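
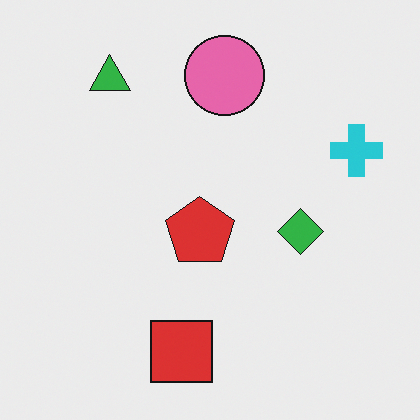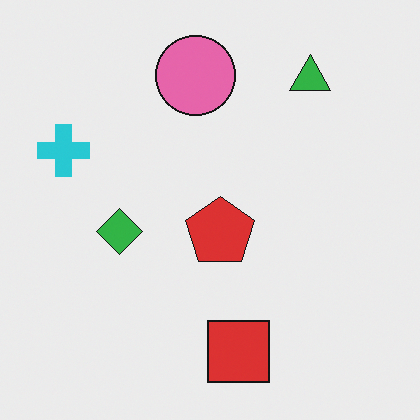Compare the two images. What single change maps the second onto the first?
It was flipped horizontally (left ↔ right).

The cyan cross is in the left of the second image and the right of the first — shapes on opposite sides of the vertical midline have swapped in a mirror flip.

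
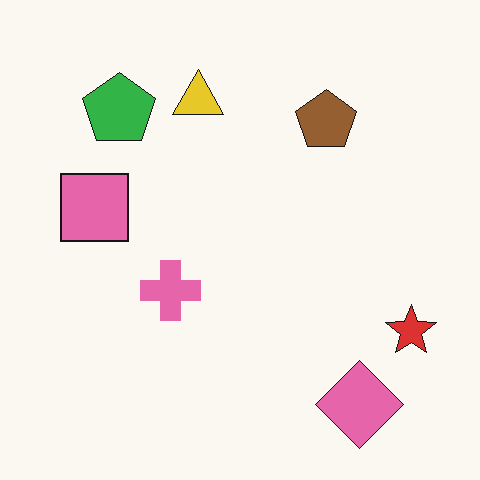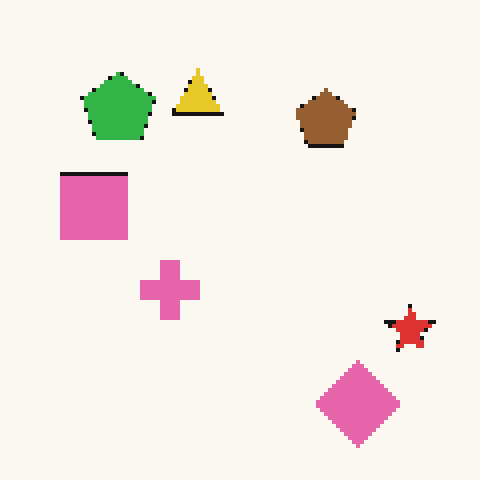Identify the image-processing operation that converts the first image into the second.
It was mildly pixelated.

Shapes are reduced to large square blocks; fine edges and outlines are lost — a downscale-then-upscale (mosaic) effect.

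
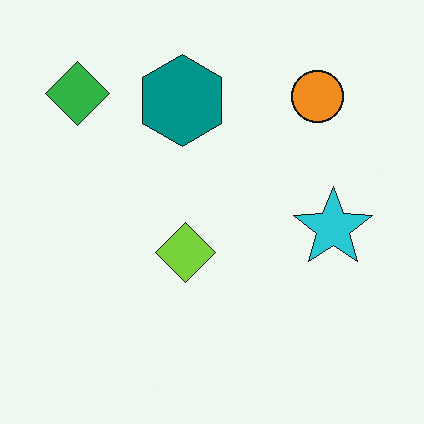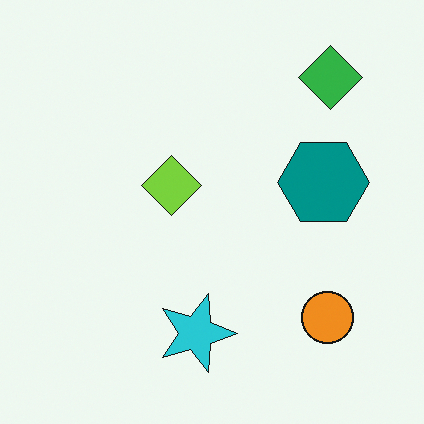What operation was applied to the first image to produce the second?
It was rotated 90° clockwise.

The green diamond sits in the top-left of the first image and the top-right of the second — consistent with a whole-image 90° clockwise rotation.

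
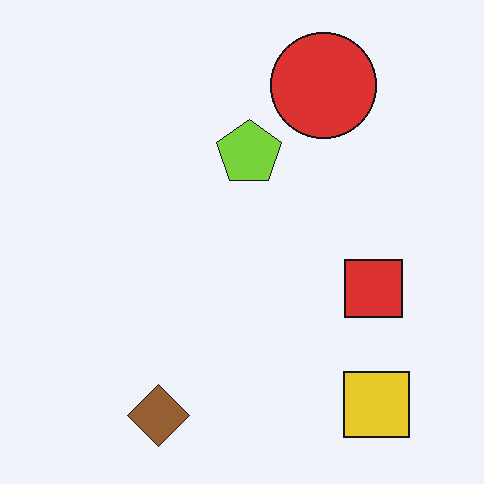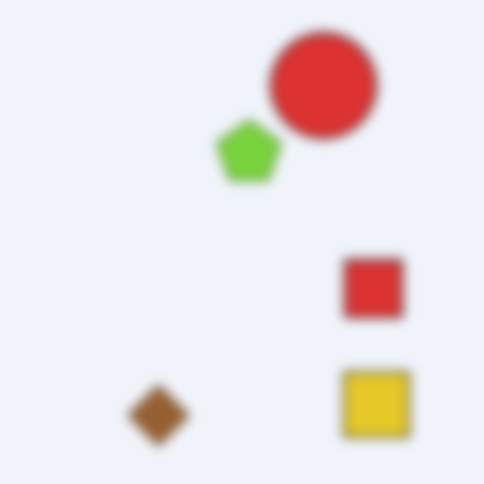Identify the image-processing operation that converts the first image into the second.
This is the original image strongly gaussian-blurred.

Shape edges and outlines are uniformly softened across the whole image.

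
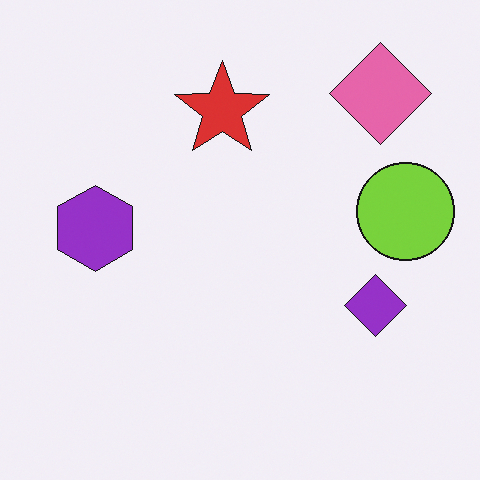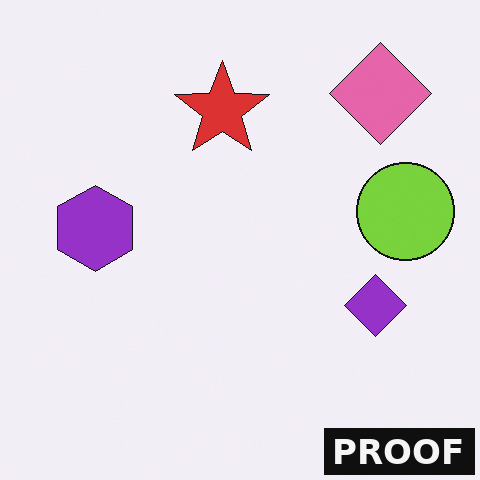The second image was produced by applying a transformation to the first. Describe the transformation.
The image was watermarked with the text "PROOF" in the lower-right corner.

A dark label reading "PROOF" appears in the lower-right corner.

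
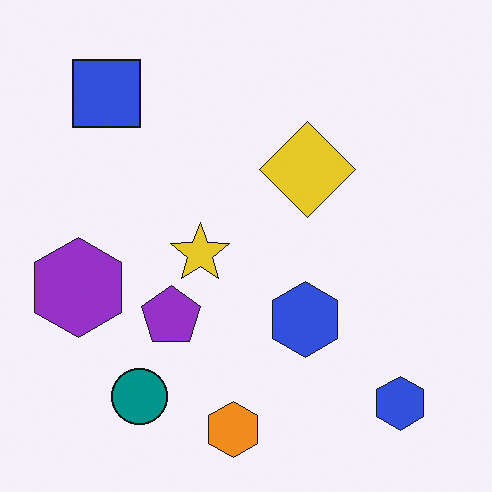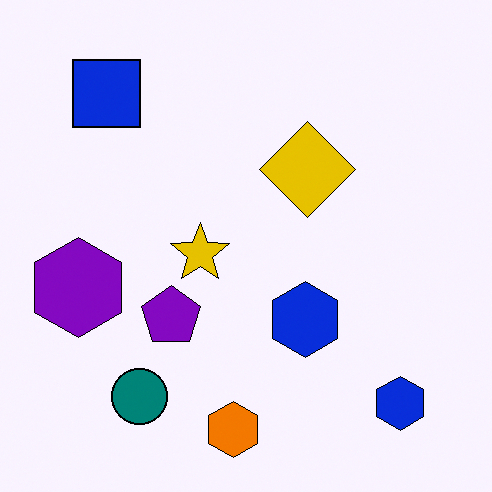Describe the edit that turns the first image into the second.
It was given slightly increased contrast.

Tones are pushed away from mid-grey across the whole image — a global contrast change.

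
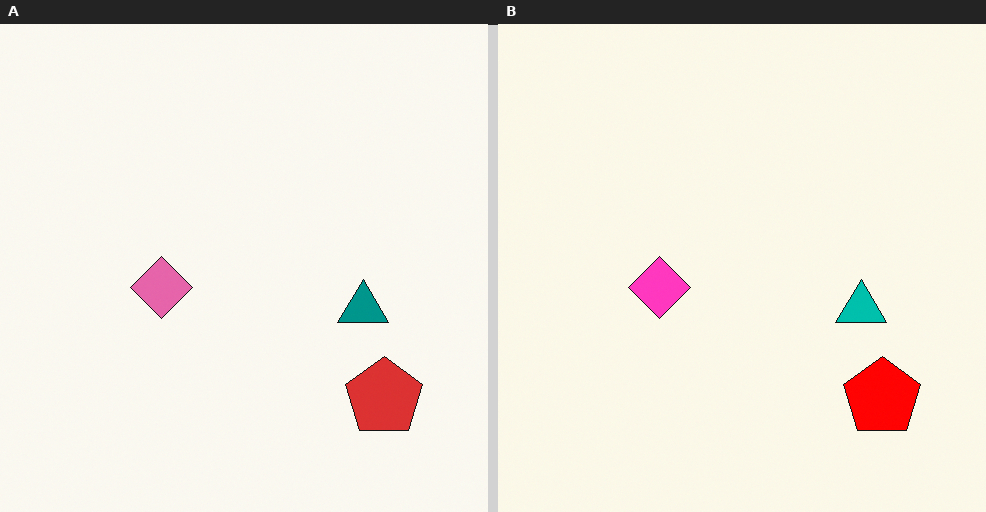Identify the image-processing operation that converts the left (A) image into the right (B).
This is the original image heavily oversaturated.

All colors are more vivid — a global saturation change.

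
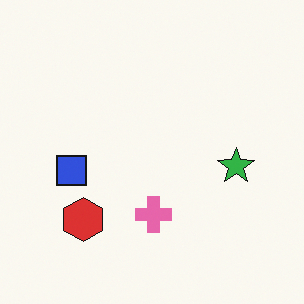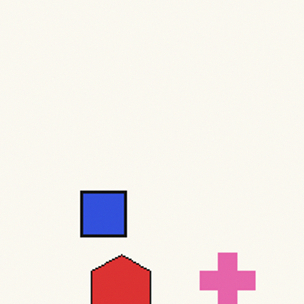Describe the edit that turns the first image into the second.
Cropped slightly and scaled back up.

The visible shapes are larger and the field of view is narrower; shapes near the original edges may be partly or wholly outside the frame — a crop-and-rescale.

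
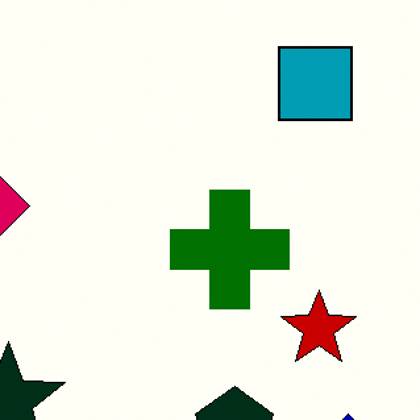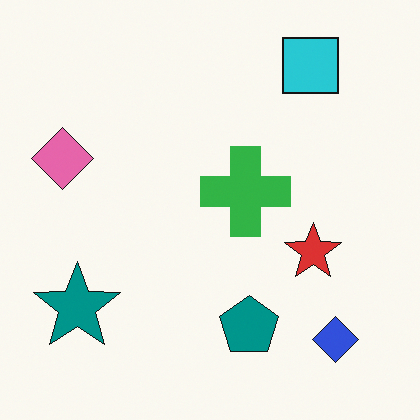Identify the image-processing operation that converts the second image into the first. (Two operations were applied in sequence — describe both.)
The transformation is: boosted in contrast, then cropped slightly and scaled back up.

Tones are pushed away from mid-grey across the whole image — a global contrast change. The visible shapes are larger and the field of view is narrower; shapes near the original edges may be partly or wholly outside the frame — a crop-and-rescale.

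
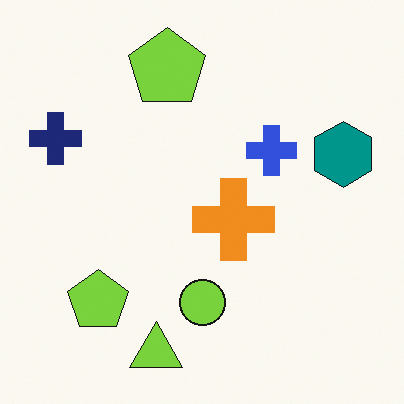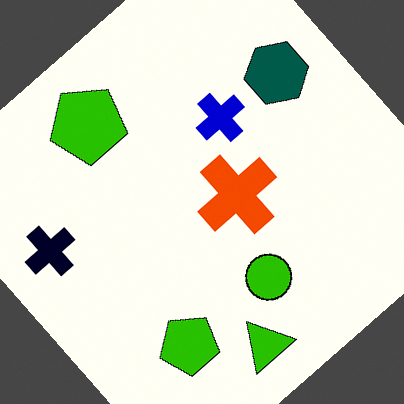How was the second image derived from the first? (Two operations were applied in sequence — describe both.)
The image was boosted in contrast, then rotated counter-clockwise by a large amount — several tens of degrees.

Tones are pushed away from mid-grey across the whole image — a global contrast change. Every shape is tilted by the same angle and the image corners show triangular fill wedges — a whole-image rotation by a non-right angle.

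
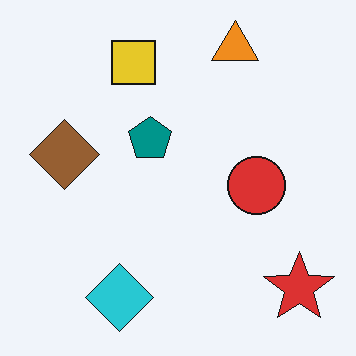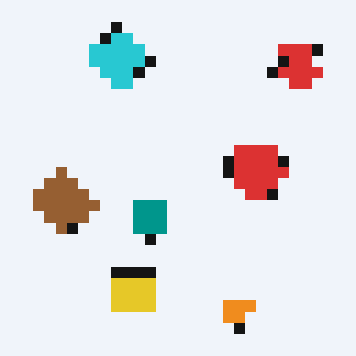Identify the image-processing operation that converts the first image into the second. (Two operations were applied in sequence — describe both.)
It was flipped vertically (top ↔ bottom), then heavily pixelated into large blocks.

The orange triangle is in the top of the first image and the bottom of the second — shapes on opposite sides of the horizontal midline have swapped in a mirror flip. Shapes are reduced to large square blocks; fine edges and outlines are lost — a downscale-then-upscale (mosaic) effect.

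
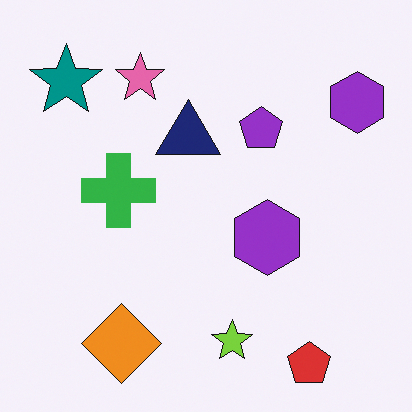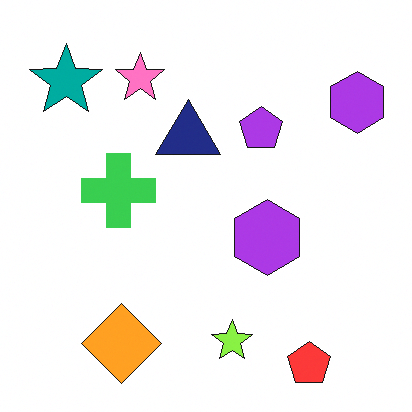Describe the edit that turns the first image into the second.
This is the original image brightened a little.

Every pixel — background and shapes alike — is uniformly brightened.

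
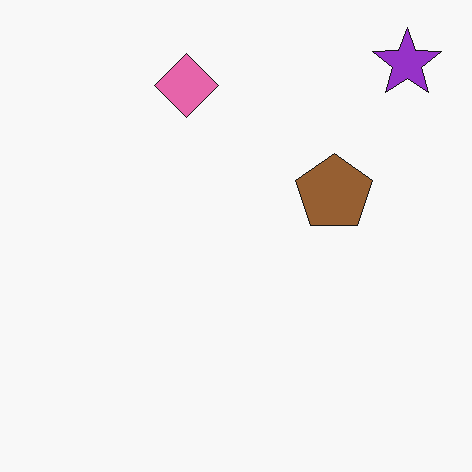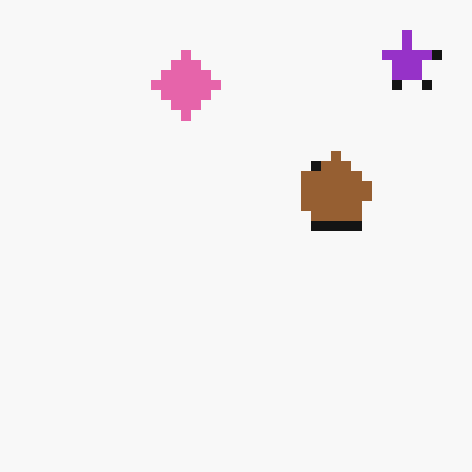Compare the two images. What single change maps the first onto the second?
The second image is the first coarsely pixelated.

Shapes are reduced to large square blocks; fine edges and outlines are lost — a downscale-then-upscale (mosaic) effect.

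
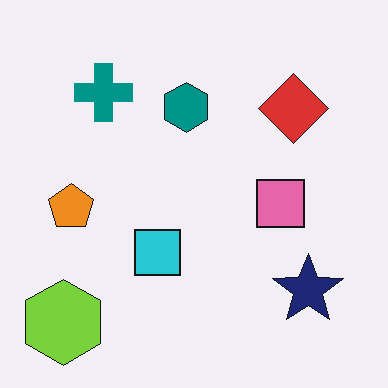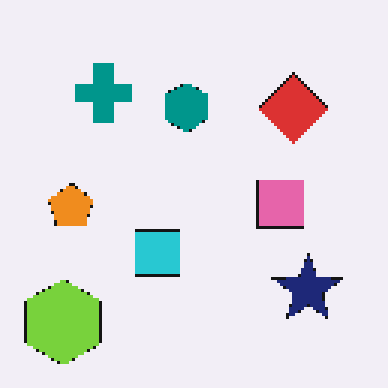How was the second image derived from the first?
The transformation is: mildly pixelated.

Shapes are reduced to large square blocks; fine edges and outlines are lost — a downscale-then-upscale (mosaic) effect.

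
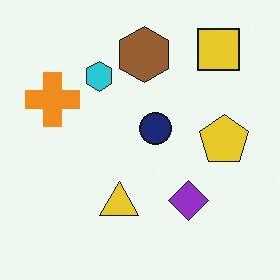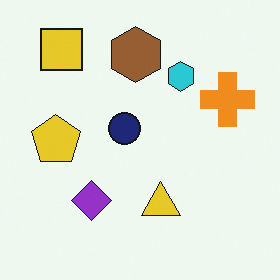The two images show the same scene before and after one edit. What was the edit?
The transformation is: flipped horizontally (left ↔ right).

The orange cross is in the left of the first image and the right of the second — shapes on opposite sides of the vertical midline have swapped in a mirror flip.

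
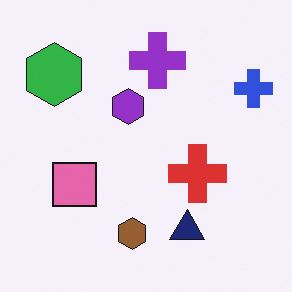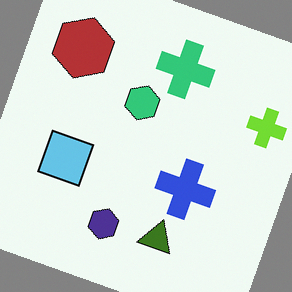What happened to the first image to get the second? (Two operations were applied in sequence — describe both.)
The second image is the first rotated clockwise by a moderate amount, then hue-shifted by a large amount.

Every shape is tilted by the same angle and the image corners show triangular fill wedges — a whole-image rotation by a non-right angle. Every shape's color has rotated by the same amount around the hue wheel — a uniform hue shift.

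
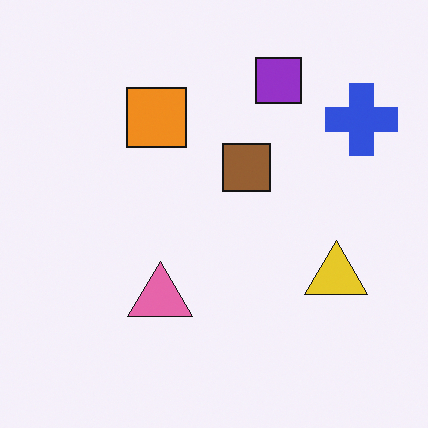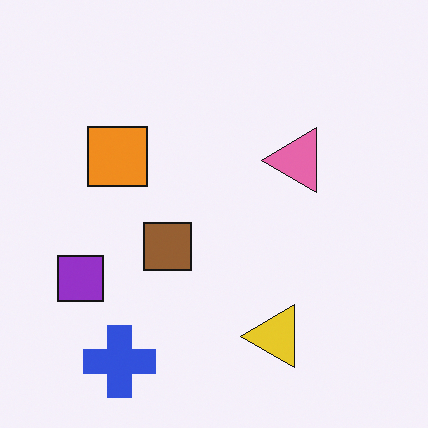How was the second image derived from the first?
It was transposed (reflected across the top-left ↔ bottom-right diagonal).

Shapes have swapped their row and column positions — what was in the top-right is now in the bottom-left — a diagonal reflection.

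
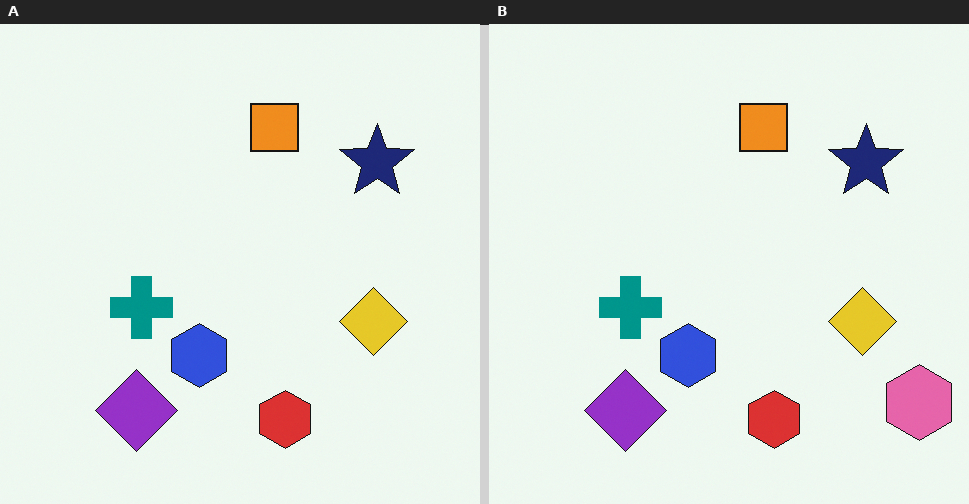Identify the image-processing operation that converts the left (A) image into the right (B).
Overlaid with an additional pink hexagon.

A pink hexagon appears in the right (B) image that is absent from the left (A).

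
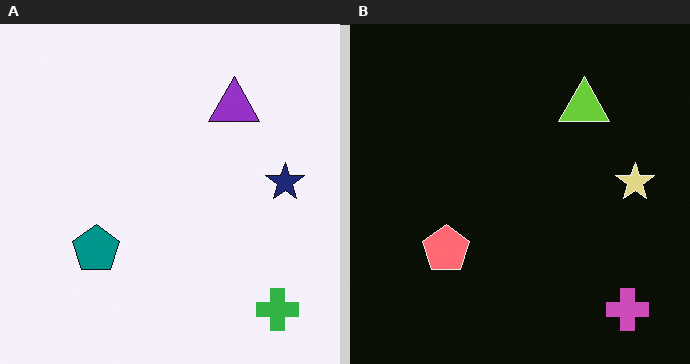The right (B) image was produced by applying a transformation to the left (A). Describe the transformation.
The transformation is: color-inverted (negative).

The light background has become dark and every shape's color is its complement — a photographic negative.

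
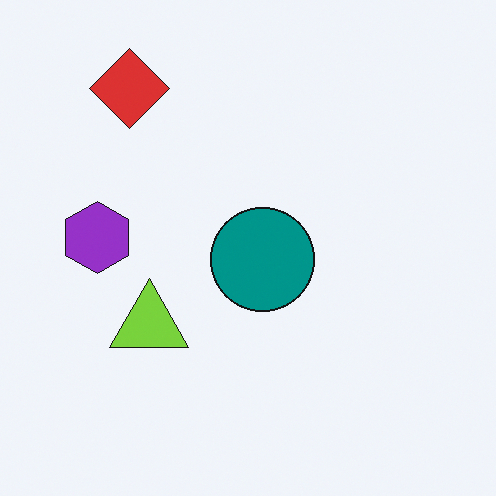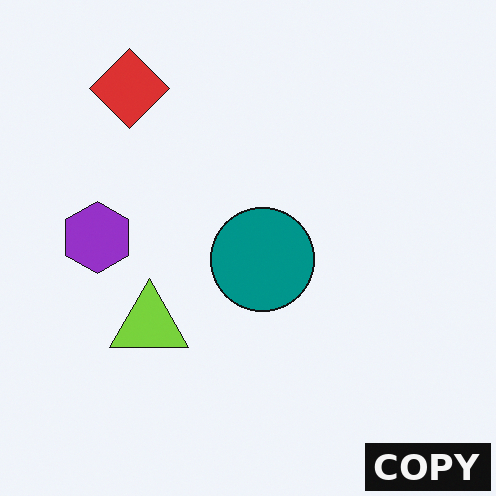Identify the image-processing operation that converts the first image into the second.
This is the original image watermarked with the text "COPY" in the lower-right corner.

A dark label reading "COPY" appears in the lower-right corner.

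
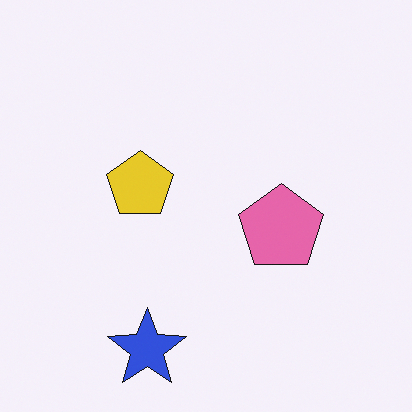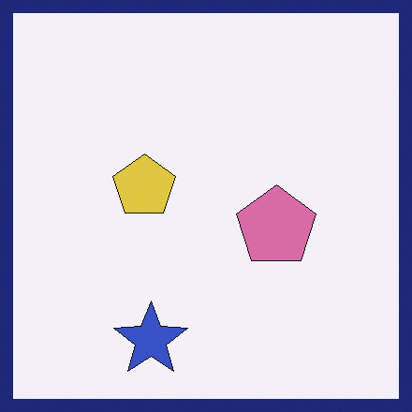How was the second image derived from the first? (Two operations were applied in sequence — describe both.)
It was slightly desaturated, then framed with a navy border.

All colors are more muted and greyish — a global saturation change. A solid navy frame runs around the edge of the second image, with the content slightly shrunk inside it.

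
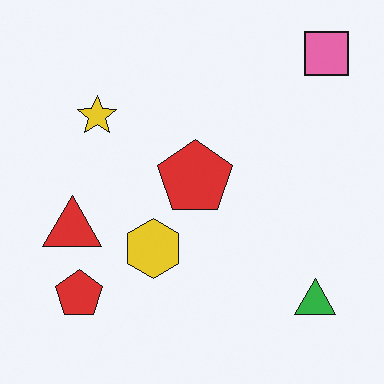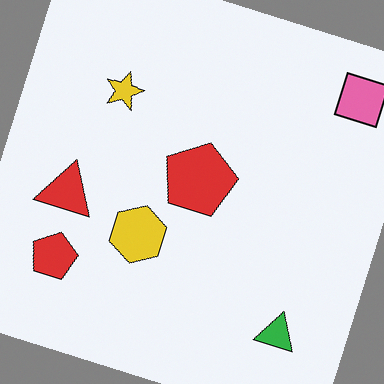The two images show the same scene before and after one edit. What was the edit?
It was rotated clockwise by a clearly visible amount.

Every shape is tilted by the same angle and the image corners show triangular fill wedges — a whole-image rotation by a non-right angle.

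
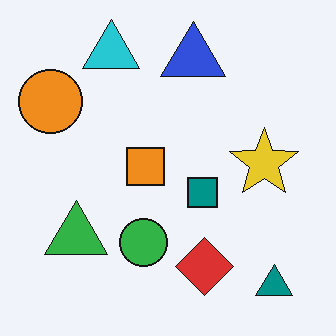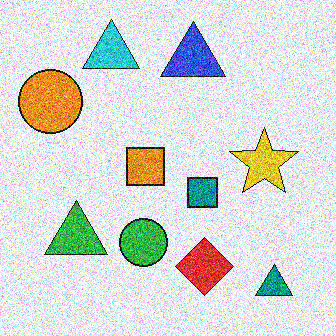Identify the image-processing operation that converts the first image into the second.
The transformation is: degraded with strong gaussian noise.

Random speckle covers the whole image, including the flat background.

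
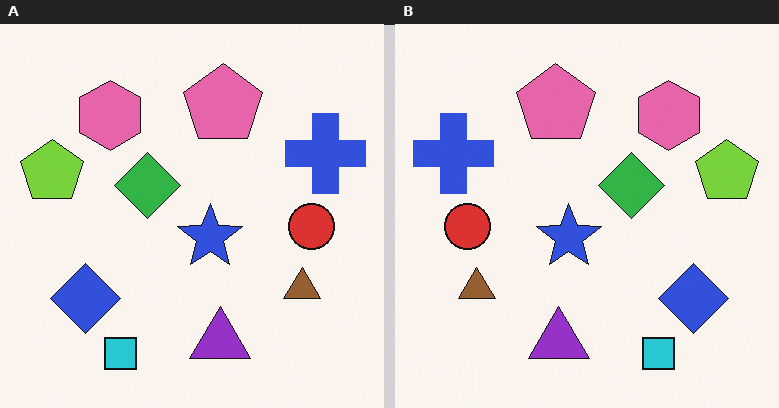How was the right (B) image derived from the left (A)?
The image was flipped horizontally (left ↔ right).

The lime pentagon is in the left of the left (A) image and the right of the right (B) — shapes on opposite sides of the vertical midline have swapped in a mirror flip.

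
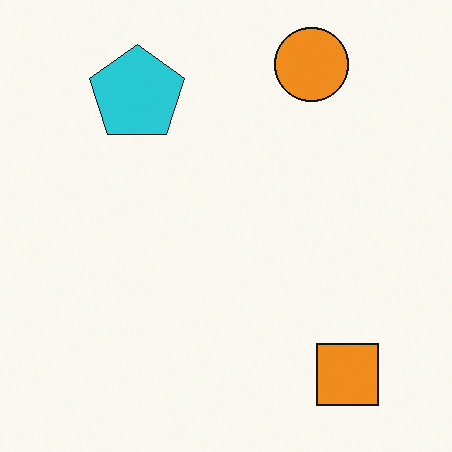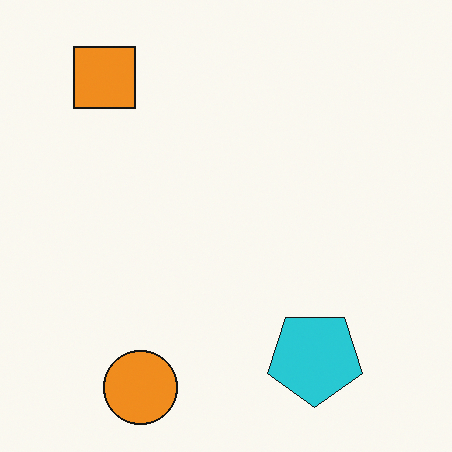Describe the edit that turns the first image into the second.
Rotated 180°.

The orange square sits in the bottom-right of the first image and the top-left of the second — consistent with a whole-image 180° rotation.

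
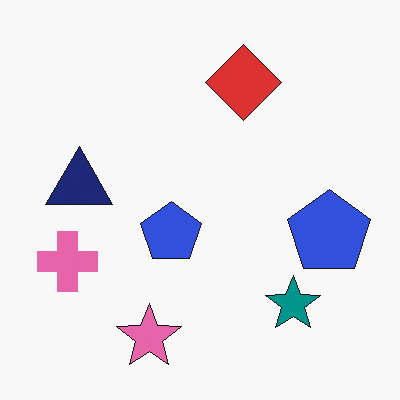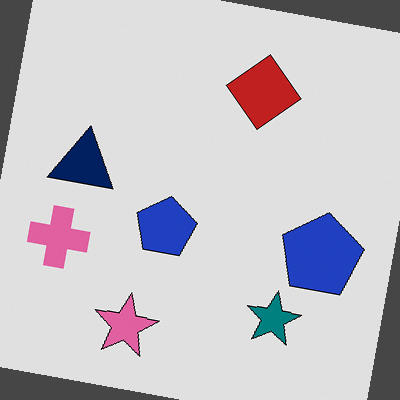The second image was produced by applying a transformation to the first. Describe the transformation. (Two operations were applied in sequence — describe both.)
The second image is the first moderately posterized, then rotated clockwise by a slight angle.

Each flat color has snapped to a coarser quantized level — most visibly, the near-white background has dropped to a flat grey. Every shape is tilted by the same angle and the image corners show triangular fill wedges — a whole-image rotation by a non-right angle.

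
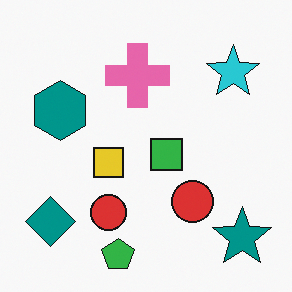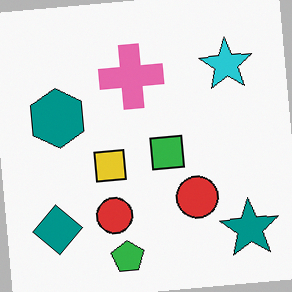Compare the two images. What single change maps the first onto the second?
Rotated counter-clockwise by a few degrees.

Every shape is tilted by the same angle and the image corners show triangular fill wedges — a whole-image rotation by a non-right angle.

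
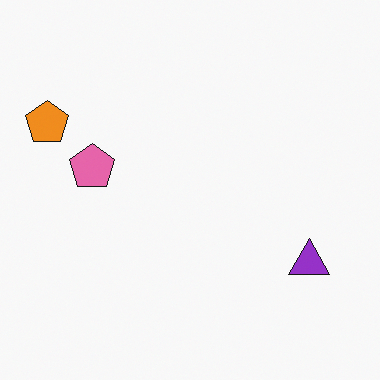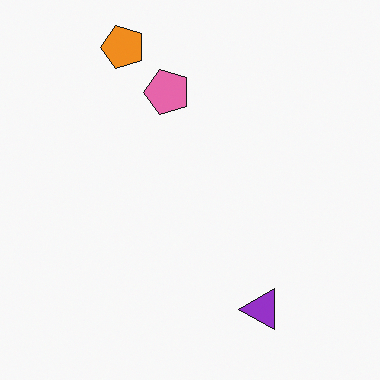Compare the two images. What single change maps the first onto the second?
The second image is the first transposed (reflected across the top-left ↔ bottom-right diagonal).

Shapes have swapped their row and column positions — what was in the top-right is now in the bottom-left — a diagonal reflection.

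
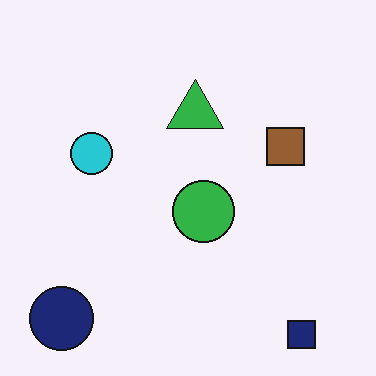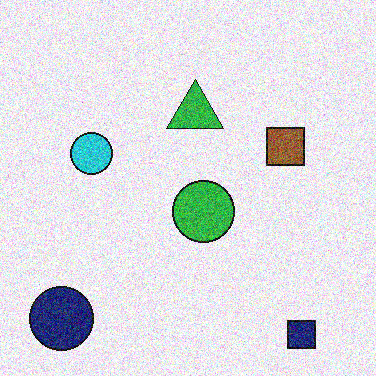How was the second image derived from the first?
Degraded with strong gaussian noise.

Random speckle covers the whole image, including the flat background.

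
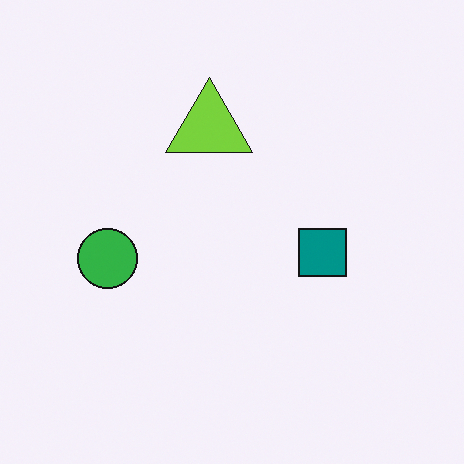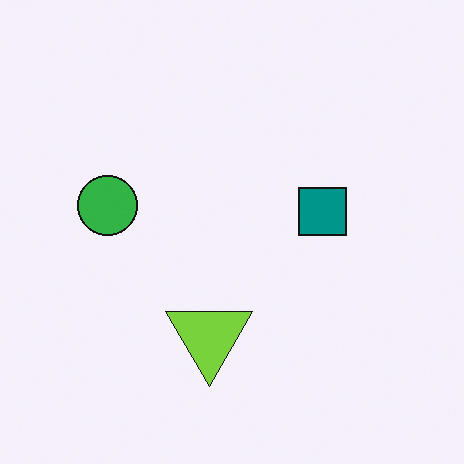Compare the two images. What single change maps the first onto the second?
Flipped vertically (top ↔ bottom).

The lime triangle is in the top of the first image and the bottom of the second — shapes on opposite sides of the horizontal midline have swapped in a mirror flip.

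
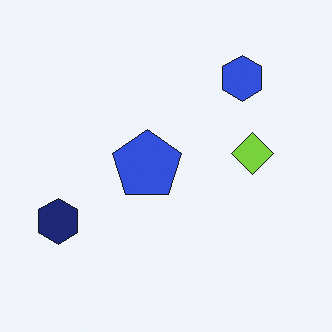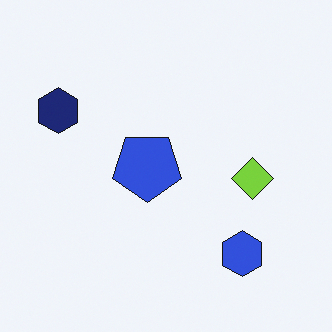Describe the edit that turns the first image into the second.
The image was flipped vertically (top ↔ bottom).

The blue hexagon is in the top-right of the first image and the bottom-right of the second — shapes on opposite sides of the horizontal midline have swapped in a mirror flip.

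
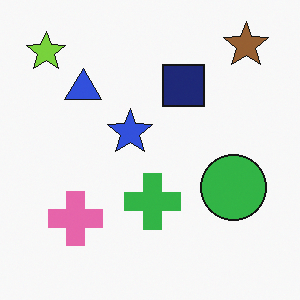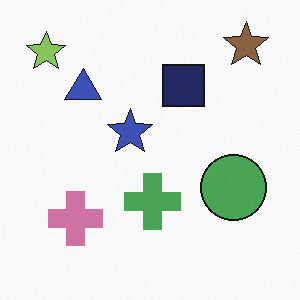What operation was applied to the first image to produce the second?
Slightly desaturated.

All colors are more muted and greyish — a global saturation change.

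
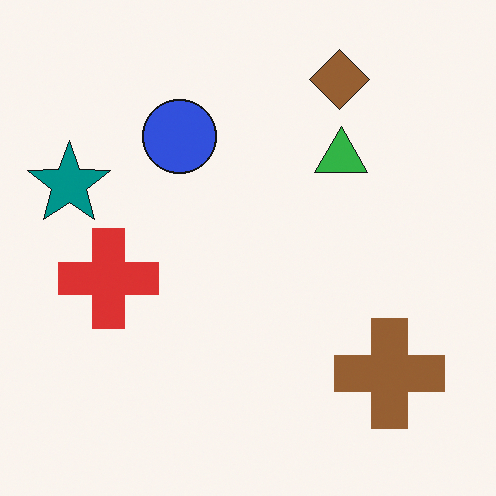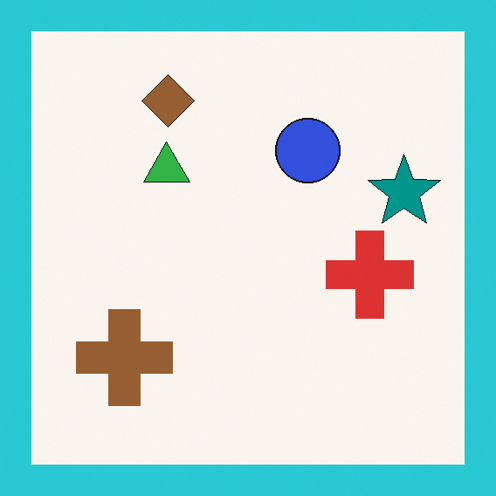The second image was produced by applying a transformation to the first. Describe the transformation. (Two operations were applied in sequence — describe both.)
It was flipped horizontally (left ↔ right), then framed with a cyan border.

The teal star is in the left of the first image and the right of the second — shapes on opposite sides of the vertical midline have swapped in a mirror flip. A solid cyan frame runs around the edge of the second image, with the content slightly shrunk inside it.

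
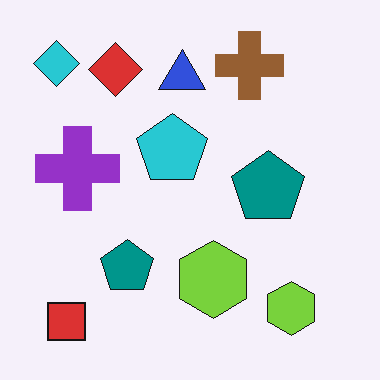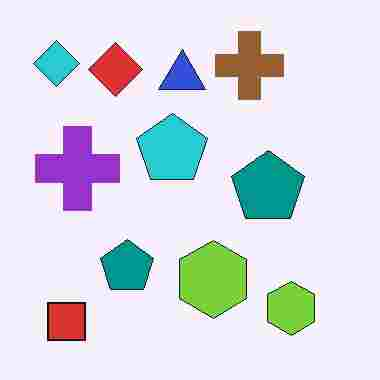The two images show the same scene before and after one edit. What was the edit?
It was heavily JPEG-compressed with obvious blocking artifacts.

Blocky 8×8 compression artifacts appear around shape edges and the flat background shows ringing — characteristic JPEG degradation.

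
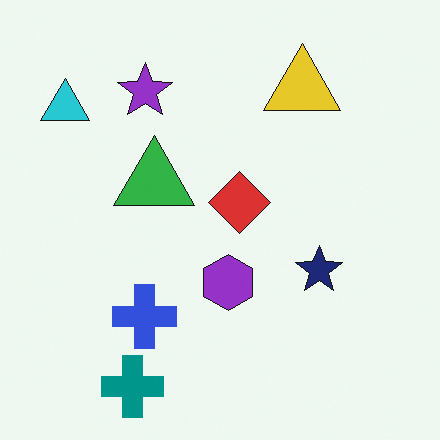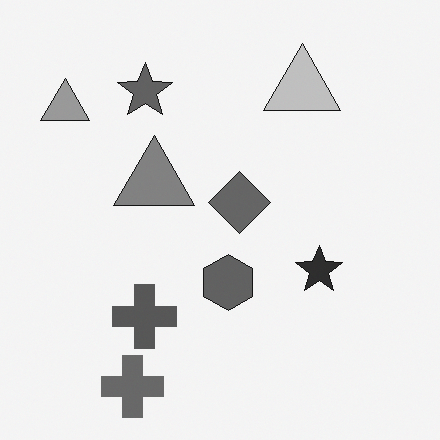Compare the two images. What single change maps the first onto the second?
The image was converted to grayscale.

All color is removed — every shape is now a shade of grey.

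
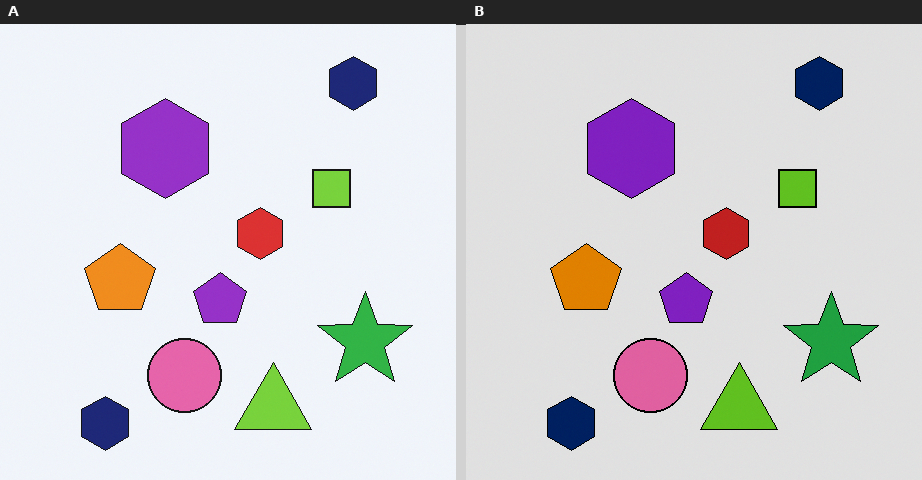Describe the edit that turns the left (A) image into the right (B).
The image was posterized to a reduced palette.

Each flat color has snapped to a coarser quantized level — most visibly, the near-white background has dropped to a flat grey.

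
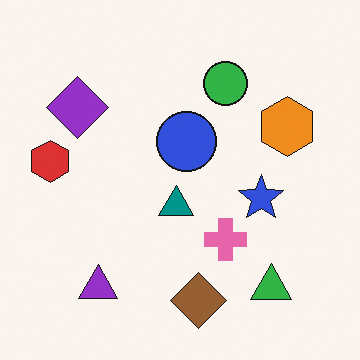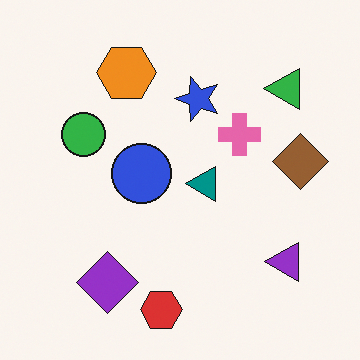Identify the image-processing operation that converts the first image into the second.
The second image is the first rotated 90° counter-clockwise.

The green triangle sits in the bottom-right of the first image and the top-right of the second — consistent with a whole-image 90° counter-clockwise rotation.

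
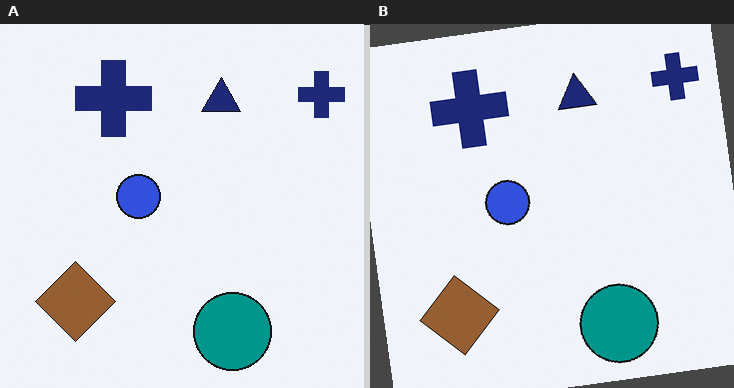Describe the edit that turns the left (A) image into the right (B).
This is the original image rotated counter-clockwise by a few degrees.

Every shape is tilted by the same angle and the image corners show triangular fill wedges — a whole-image rotation by a non-right angle.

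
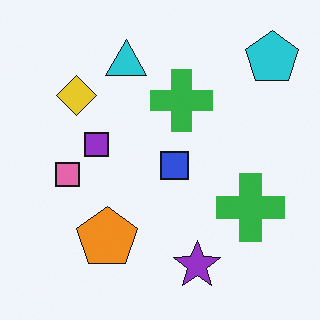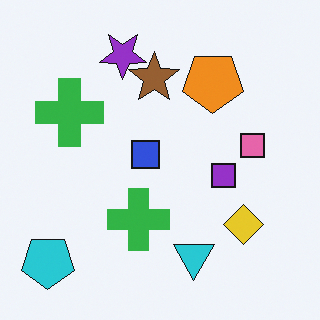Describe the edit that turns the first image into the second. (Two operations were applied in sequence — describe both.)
This is the original image rotated 180°, then overlaid with an additional brown star.

The cyan pentagon sits in the top-right of the first image and the bottom-left of the second — consistent with a whole-image 180° rotation. A brown star appears in the second image that is absent from the first.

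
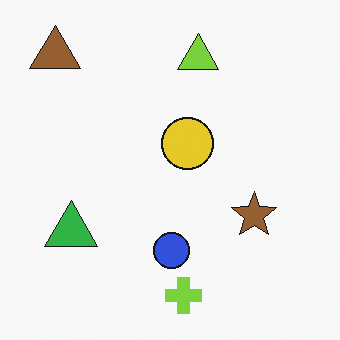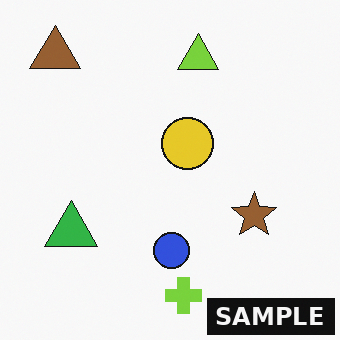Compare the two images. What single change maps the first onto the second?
Watermarked with the text "SAMPLE" in the lower-right corner.

A dark label reading "SAMPLE" appears in the lower-right corner.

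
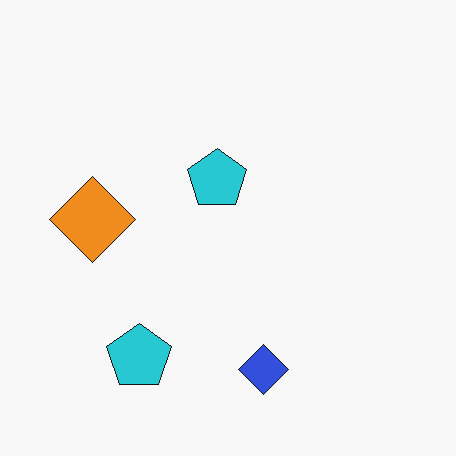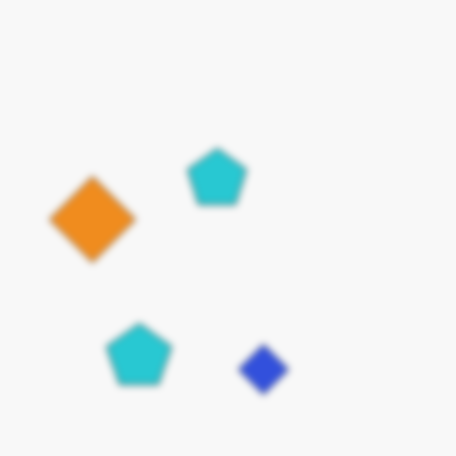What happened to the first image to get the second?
This is the original image noticeably gaussian-blurred.

Shape edges and outlines are uniformly softened across the whole image.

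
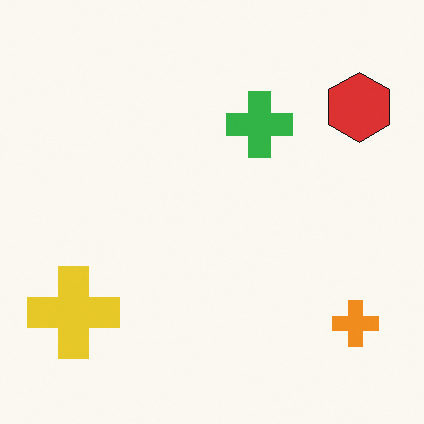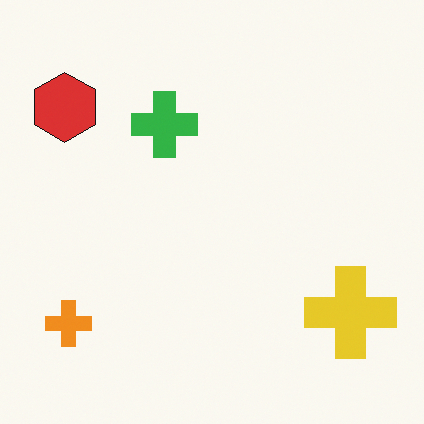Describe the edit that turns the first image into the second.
This is the original image flipped horizontally (left ↔ right).

The red hexagon is in the top-right of the first image and the top-left of the second — shapes on opposite sides of the vertical midline have swapped in a mirror flip.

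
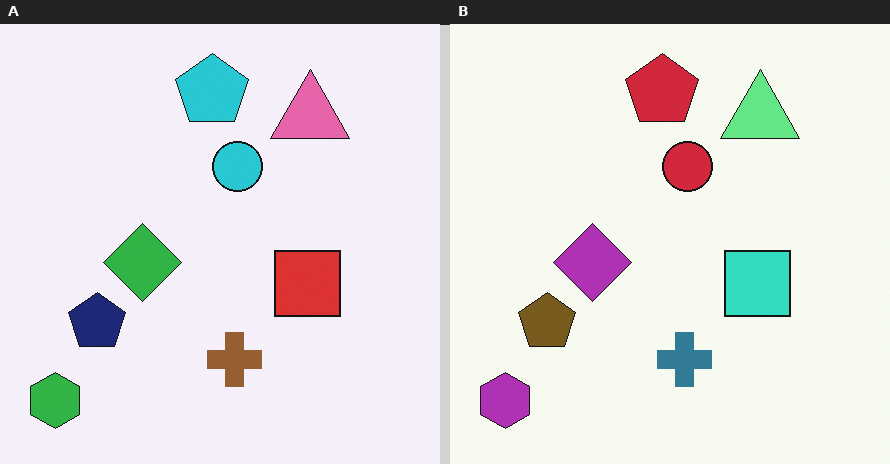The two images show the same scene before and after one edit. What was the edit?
Hue-shifted by a large amount.

Every shape's color has rotated by the same amount around the hue wheel — a uniform hue shift.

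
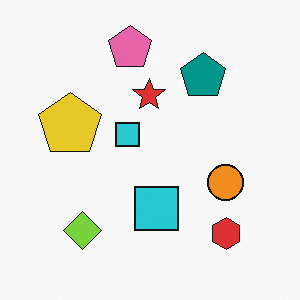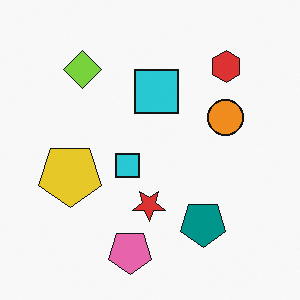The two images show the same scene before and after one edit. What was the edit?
This is the original image flipped vertically (top ↔ bottom).

The pink pentagon is in the top of the first image and the bottom of the second — shapes on opposite sides of the horizontal midline have swapped in a mirror flip.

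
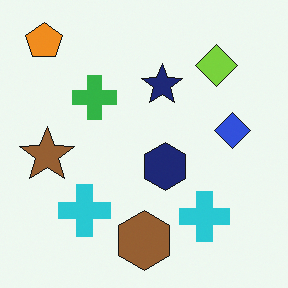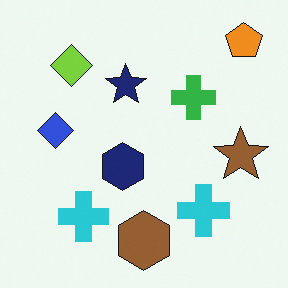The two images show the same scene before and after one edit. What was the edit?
The transformation is: flipped horizontally (left ↔ right).

The orange pentagon is in the top-left of the first image and the top-right of the second — shapes on opposite sides of the vertical midline have swapped in a mirror flip.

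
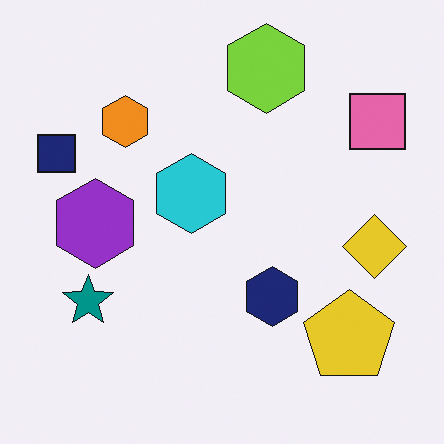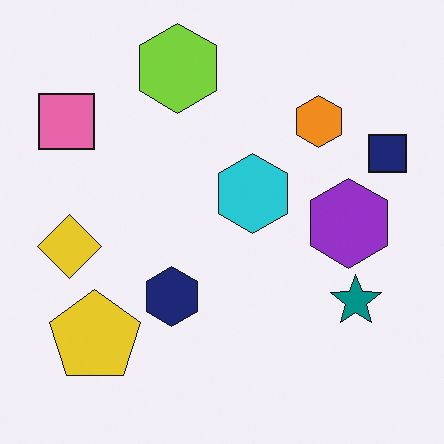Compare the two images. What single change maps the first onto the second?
The second image is the first flipped horizontally (left ↔ right).

The navy square is in the left of the first image and the right of the second — shapes on opposite sides of the vertical midline have swapped in a mirror flip.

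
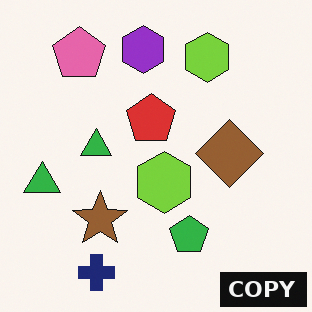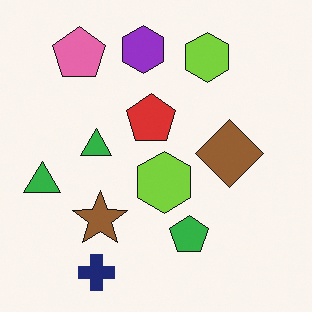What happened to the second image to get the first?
It was watermarked with the text "COPY" in the lower-right corner.

A dark label reading "COPY" appears in the lower-right corner.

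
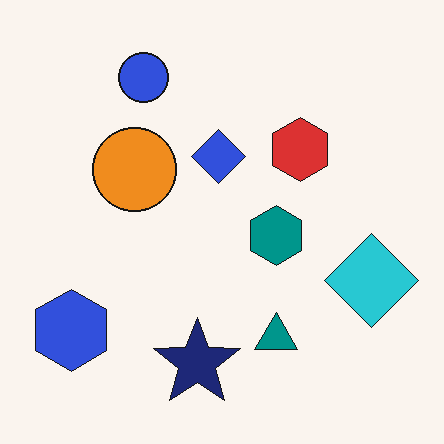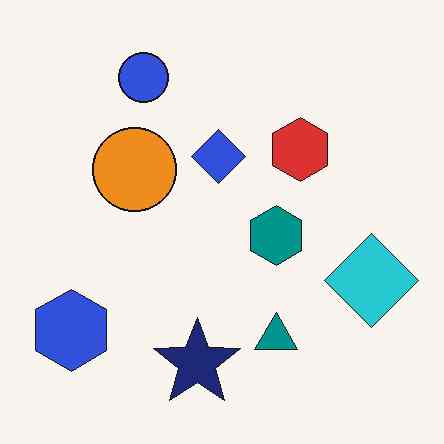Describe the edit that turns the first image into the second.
This is the original image JPEG-compressed with visible artifacts.

Blocky 8×8 compression artifacts appear around shape edges and the flat background shows ringing — characteristic JPEG degradation.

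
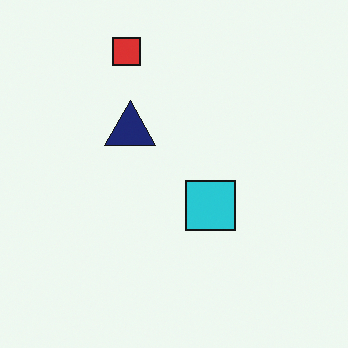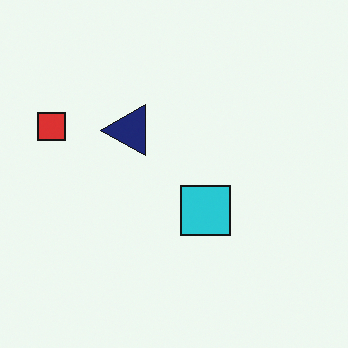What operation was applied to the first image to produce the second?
The transformation is: transposed (reflected across the top-left ↔ bottom-right diagonal).

Shapes have swapped their row and column positions — what was in the top-right is now in the bottom-left — a diagonal reflection.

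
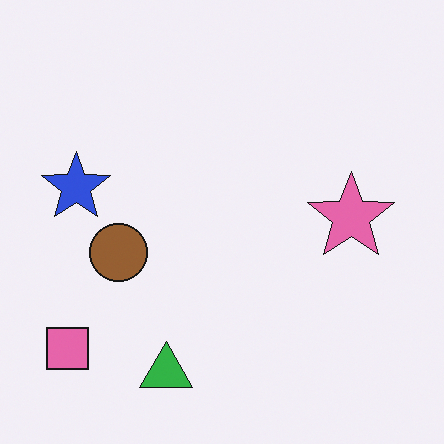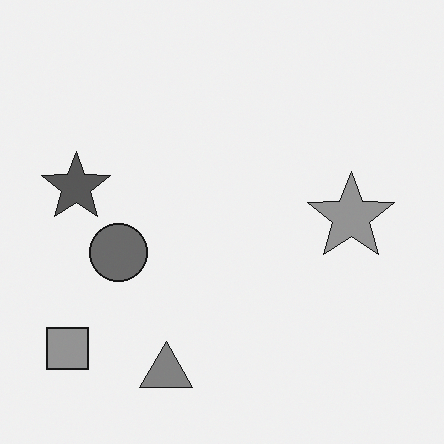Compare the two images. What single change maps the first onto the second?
The second image is the first converted to grayscale.

All color is removed — every shape is now a shade of grey.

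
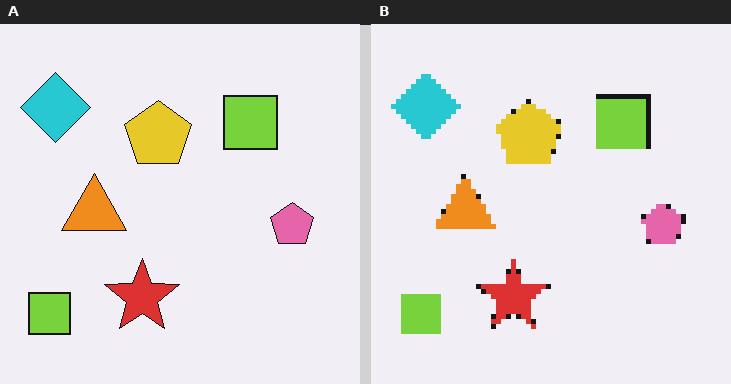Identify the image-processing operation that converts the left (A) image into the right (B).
The transformation is: mildly pixelated.

Shapes are reduced to large square blocks; fine edges and outlines are lost — a downscale-then-upscale (mosaic) effect.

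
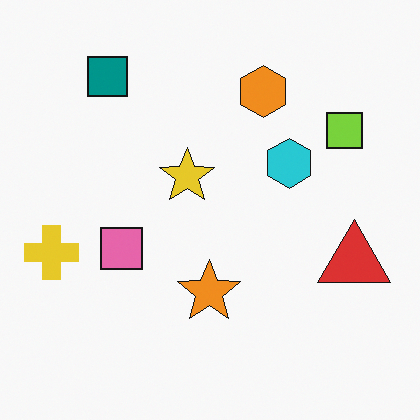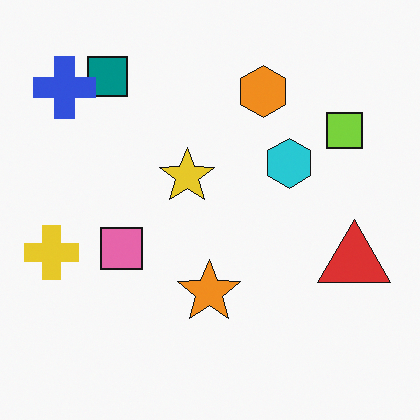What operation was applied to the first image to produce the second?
It was overlaid with an additional blue cross.

A blue cross appears in the second image that is absent from the first.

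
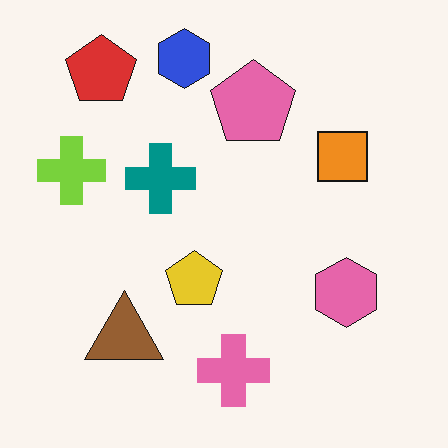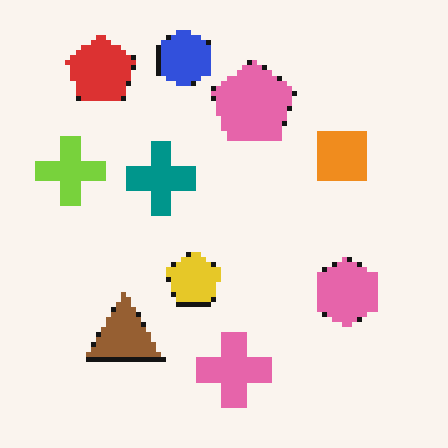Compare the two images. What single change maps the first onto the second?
The image was mildly pixelated.

Shapes are reduced to large square blocks; fine edges and outlines are lost — a downscale-then-upscale (mosaic) effect.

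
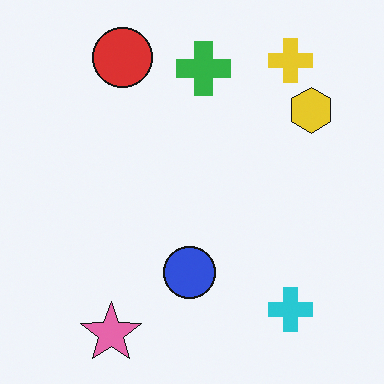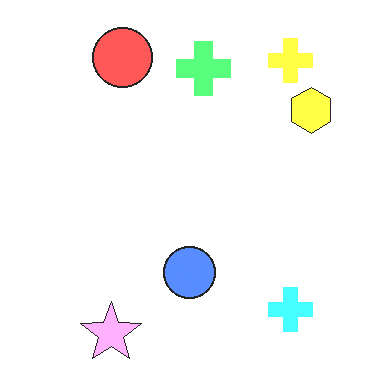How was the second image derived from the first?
The transformation is: brightened a lot.

Every pixel — background and shapes alike — is uniformly brightened.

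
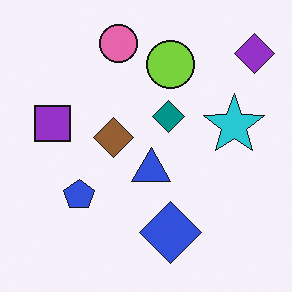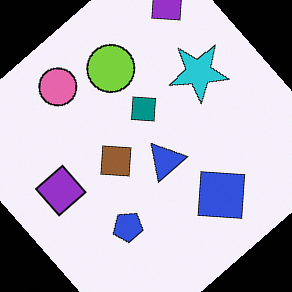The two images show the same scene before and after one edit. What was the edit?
The image was rotated counter-clockwise by a large amount — several tens of degrees.

Every shape is tilted by the same angle and the image corners show triangular fill wedges — a whole-image rotation by a non-right angle.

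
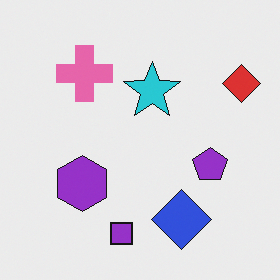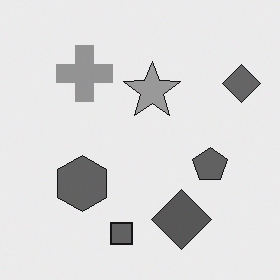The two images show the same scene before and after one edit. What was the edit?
It was converted to grayscale.

All color is removed — every shape is now a shade of grey.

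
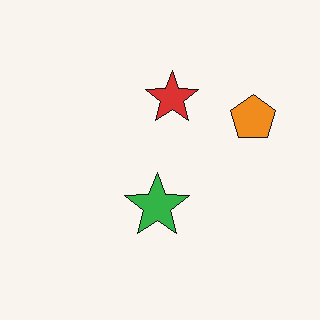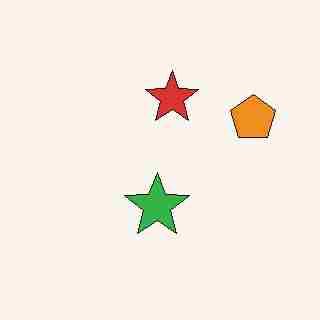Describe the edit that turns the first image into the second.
The second image is the first degraded with heavy JPEG compression.

Blocky 8×8 compression artifacts appear around shape edges and the flat background shows ringing — characteristic JPEG degradation.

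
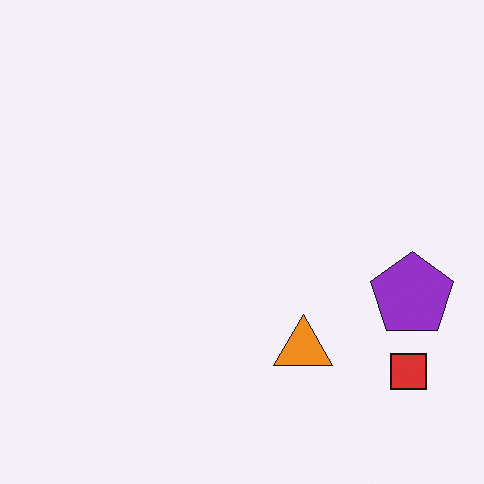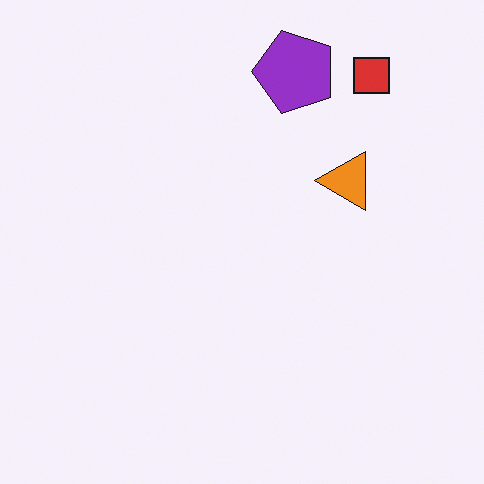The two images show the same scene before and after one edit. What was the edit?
Rotated 90° counter-clockwise.

The red square sits in the bottom-right of the first image and the top-right of the second — consistent with a whole-image 90° counter-clockwise rotation.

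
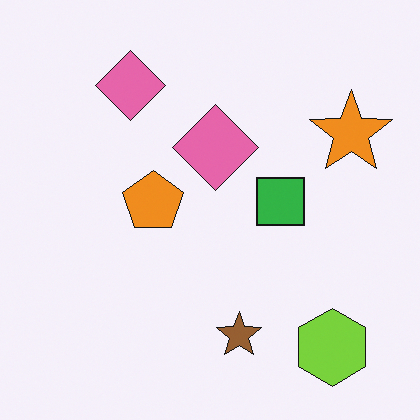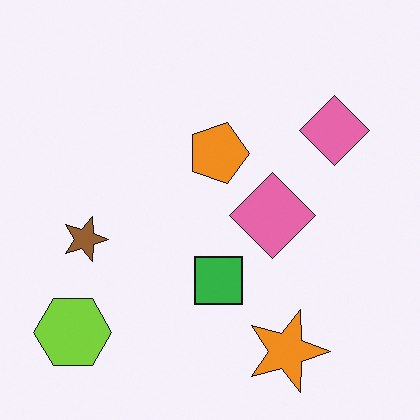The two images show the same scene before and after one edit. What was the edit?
Rotated 90° clockwise.

The lime hexagon sits in the bottom-right of the first image and the bottom-left of the second — consistent with a whole-image 90° clockwise rotation.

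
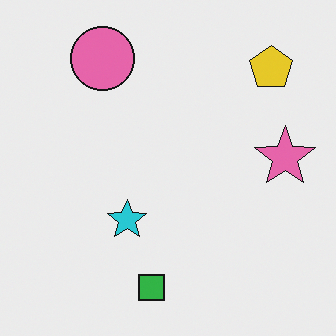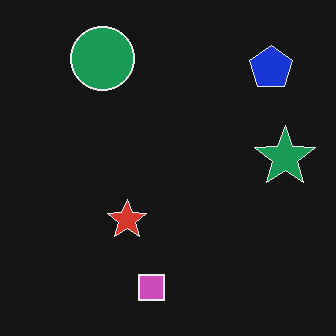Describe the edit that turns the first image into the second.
It was color-inverted (negative).

The light background has become dark and every shape's color is its complement — a photographic negative.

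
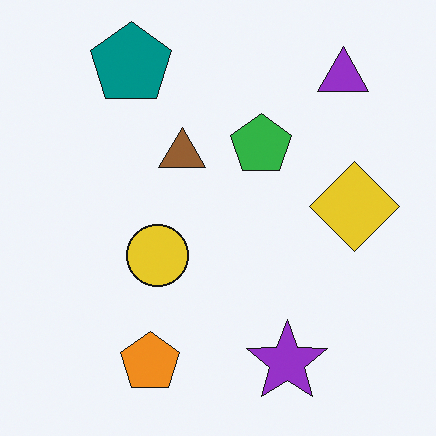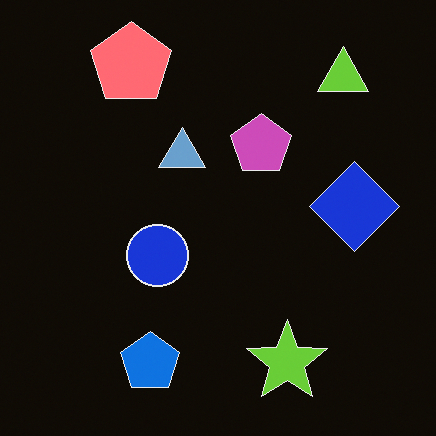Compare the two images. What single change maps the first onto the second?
The transformation is: color-inverted (negative).

The light background has become dark and every shape's color is its complement — a photographic negative.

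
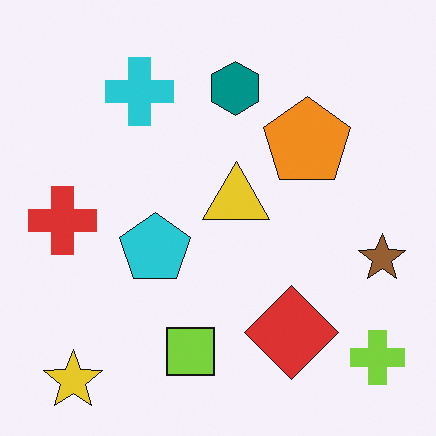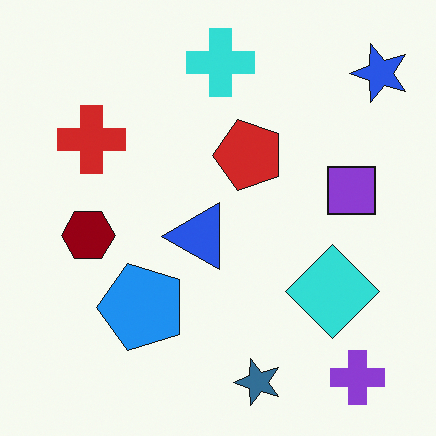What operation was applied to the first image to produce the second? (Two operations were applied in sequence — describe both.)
It was hue-shifted through roughly half the color wheel, then transposed (reflected across the top-left ↔ bottom-right diagonal).

Every shape's color has rotated by the same amount around the hue wheel — a uniform hue shift. Shapes have swapped their row and column positions — what was in the top-right is now in the bottom-left — a diagonal reflection.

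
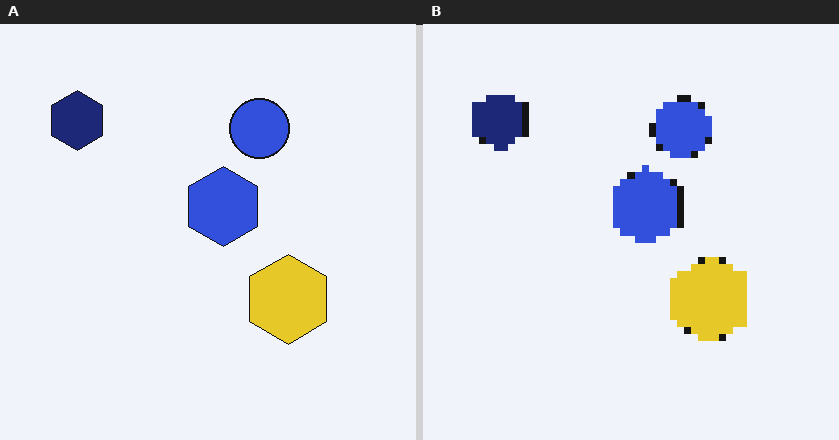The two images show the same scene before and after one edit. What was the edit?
Pixelated into visible square blocks.

Shapes are reduced to large square blocks; fine edges and outlines are lost — a downscale-then-upscale (mosaic) effect.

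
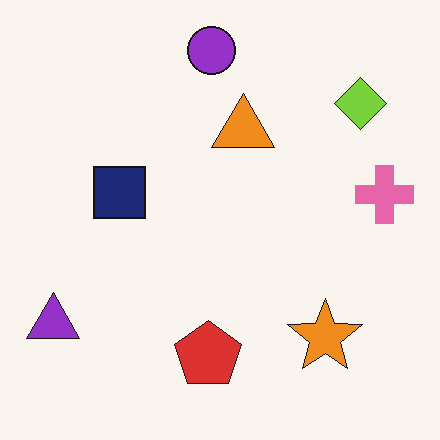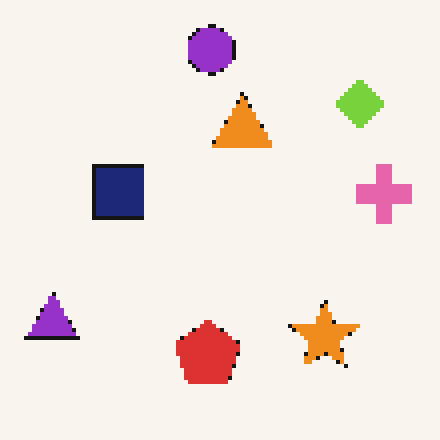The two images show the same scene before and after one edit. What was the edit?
Mildly pixelated.

Shapes are reduced to large square blocks; fine edges and outlines are lost — a downscale-then-upscale (mosaic) effect.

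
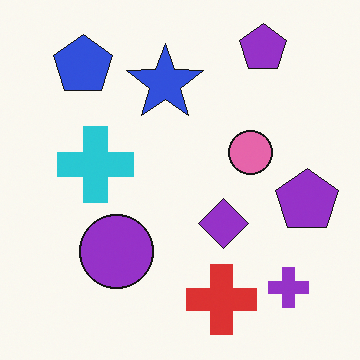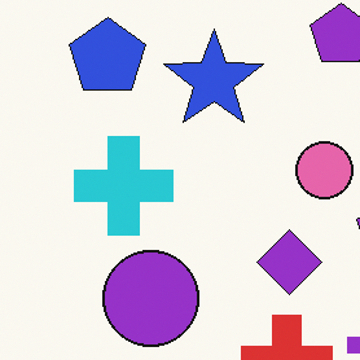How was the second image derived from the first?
The image was cropped slightly and scaled back up.

The visible shapes are larger and the field of view is narrower; shapes near the original edges may be partly or wholly outside the frame — a crop-and-rescale.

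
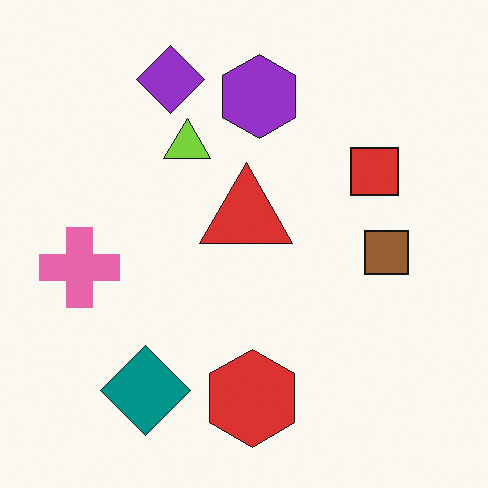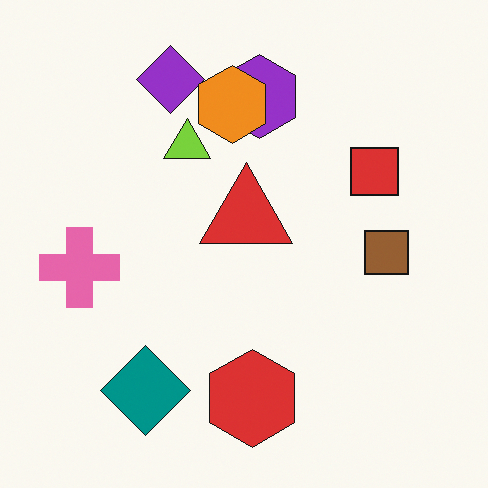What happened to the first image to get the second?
The second image is the first overlaid with an additional orange hexagon.

An orange hexagon appears in the second image that is absent from the first.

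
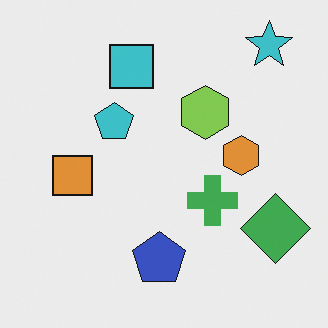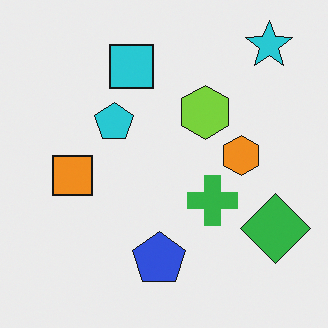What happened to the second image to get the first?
It was slightly desaturated.

All colors are more muted and greyish — a global saturation change.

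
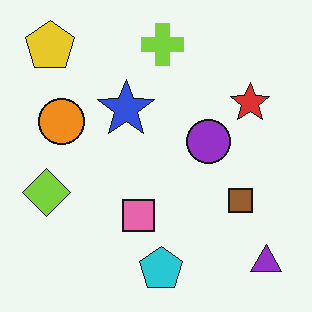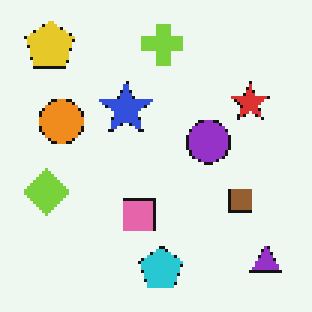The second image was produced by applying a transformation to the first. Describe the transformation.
The second image is the first lightly pixelated (a mild mosaic effect).

Shapes are reduced to large square blocks; fine edges and outlines are lost — a downscale-then-upscale (mosaic) effect.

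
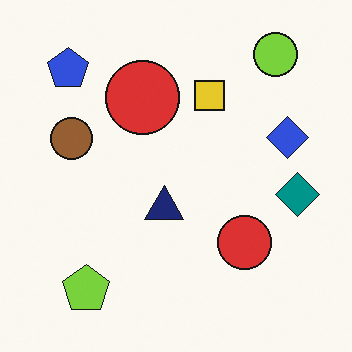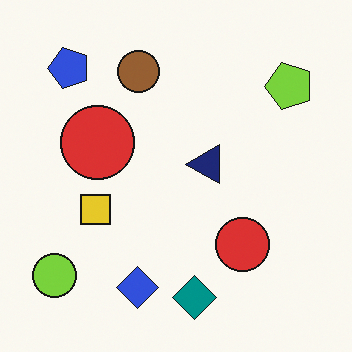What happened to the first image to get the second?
It was transposed (reflected across the top-left ↔ bottom-right diagonal).

Shapes have swapped their row and column positions — what was in the top-right is now in the bottom-left — a diagonal reflection.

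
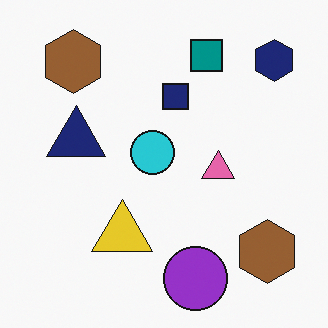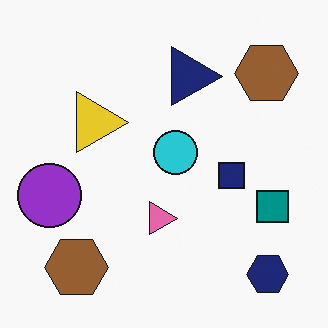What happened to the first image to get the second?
Rotated 90° clockwise.

The navy hexagon sits in the top-right of the first image and the bottom-right of the second — consistent with a whole-image 90° clockwise rotation.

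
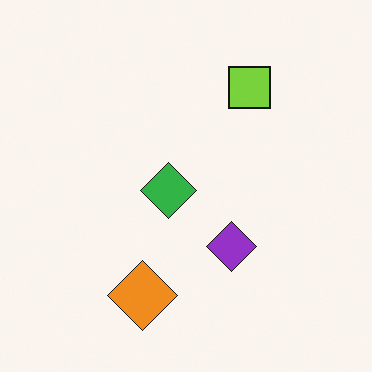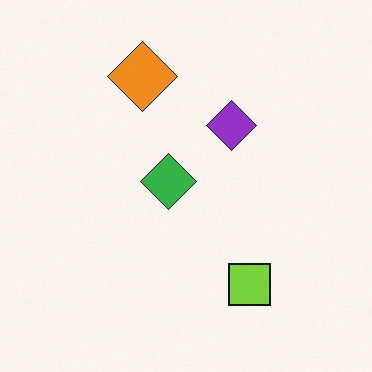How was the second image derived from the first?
This is the original image flipped vertically (top ↔ bottom).

The orange diamond is in the bottom of the first image and the top of the second — shapes on opposite sides of the horizontal midline have swapped in a mirror flip.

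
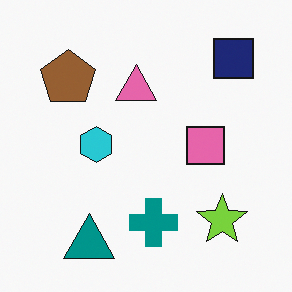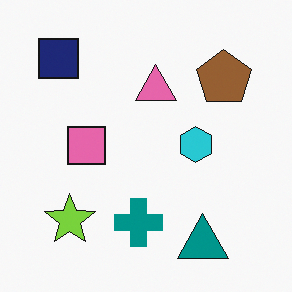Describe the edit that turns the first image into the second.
Flipped horizontally (left ↔ right).

The navy square is in the top-right of the first image and the top-left of the second — shapes on opposite sides of the vertical midline have swapped in a mirror flip.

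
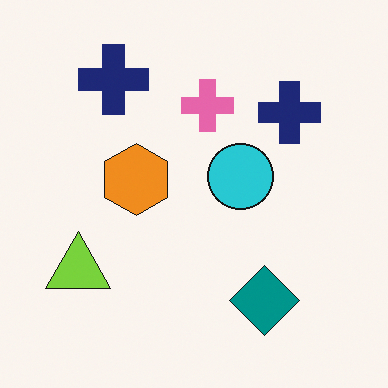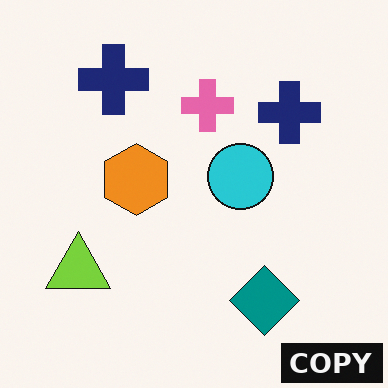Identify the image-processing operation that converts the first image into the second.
The image was watermarked with the text "COPY" in the lower-right corner.

A dark label reading "COPY" appears in the lower-right corner.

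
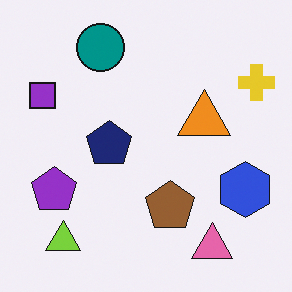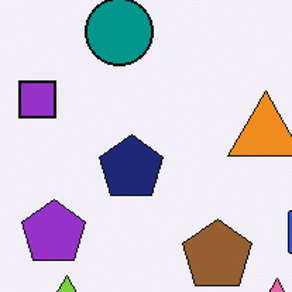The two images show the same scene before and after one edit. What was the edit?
It was cropped slightly and scaled back up.

The visible shapes are larger and the field of view is narrower; shapes near the original edges may be partly or wholly outside the frame — a crop-and-rescale.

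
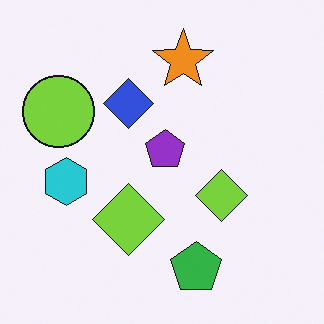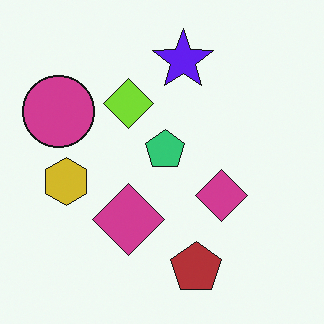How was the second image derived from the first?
The transformation is: hue-shifted by a large amount.

Every shape's color has rotated by the same amount around the hue wheel — a uniform hue shift.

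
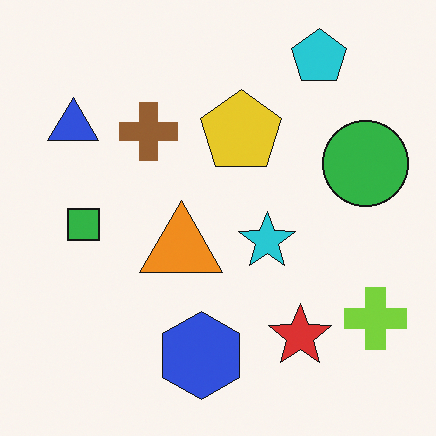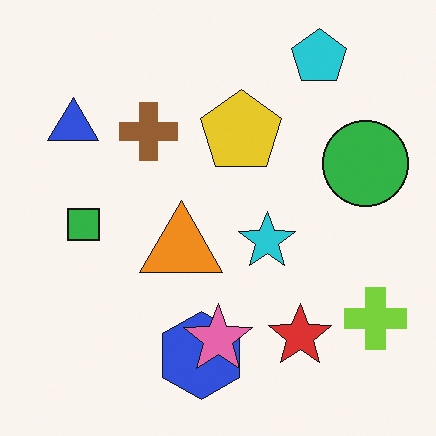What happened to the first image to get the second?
It was overlaid with an additional pink star.

A pink star appears in the second image that is absent from the first.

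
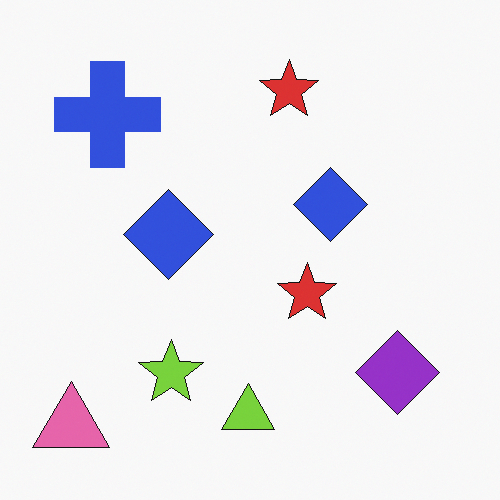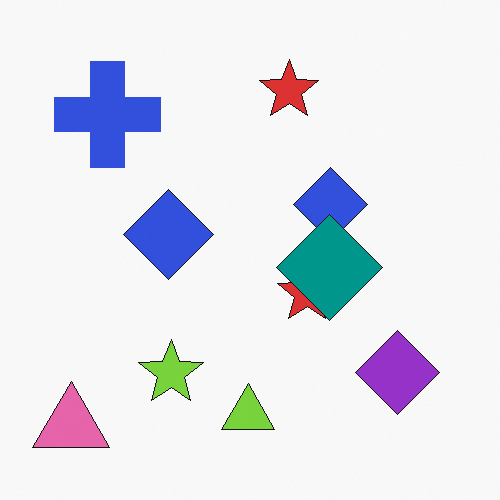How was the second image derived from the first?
The second image is the first overlaid with an additional teal diamond.

A teal diamond appears in the second image that is absent from the first.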